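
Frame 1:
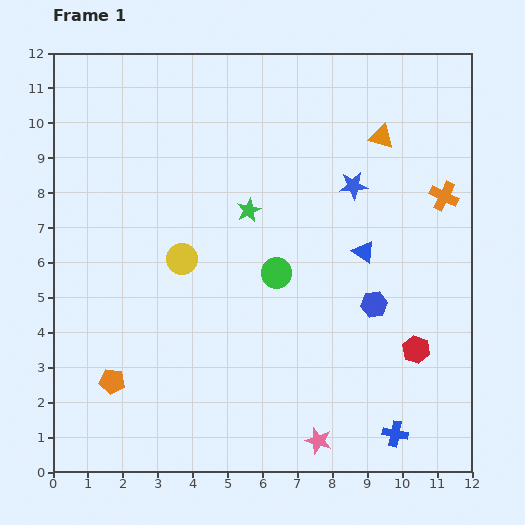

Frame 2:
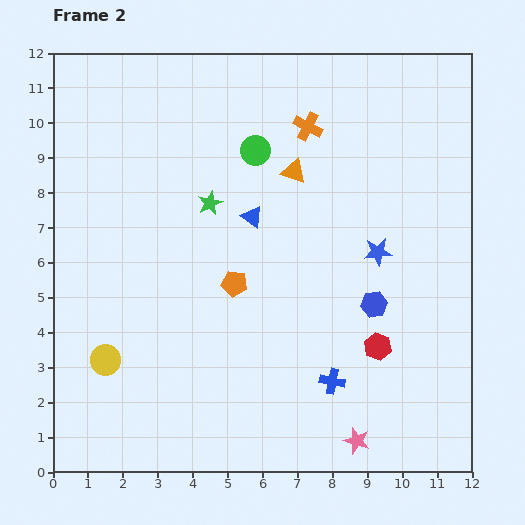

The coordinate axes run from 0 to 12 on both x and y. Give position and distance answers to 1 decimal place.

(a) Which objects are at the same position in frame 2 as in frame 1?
the blue hexagon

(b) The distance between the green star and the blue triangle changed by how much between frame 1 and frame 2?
-2.2

Distance in frame 1: 3.5. Distance in frame 2: 1.3.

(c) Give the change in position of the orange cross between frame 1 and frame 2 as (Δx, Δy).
(-3.9, 2.0)

The orange cross was at (11.2, 7.9) in frame 1 and (7.3, 9.9) in frame 2.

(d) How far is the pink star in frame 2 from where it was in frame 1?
1.1

The pink star moved from (7.6, 0.9) to (8.7, 0.9), a distance of √(1.1² + 0.0²) ≈ 1.1.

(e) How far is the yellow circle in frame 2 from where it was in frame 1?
3.6

The yellow circle moved from (3.7, 6.1) to (1.5, 3.2), a distance of √(2.2² + 2.9²) ≈ 3.6.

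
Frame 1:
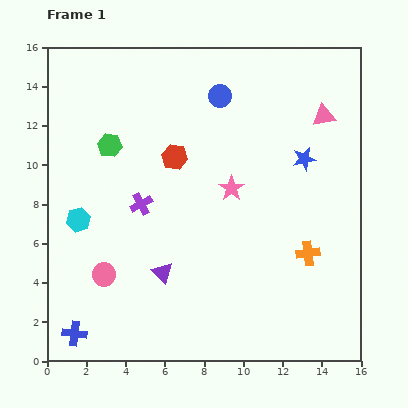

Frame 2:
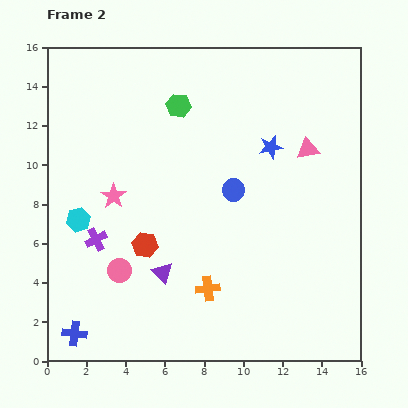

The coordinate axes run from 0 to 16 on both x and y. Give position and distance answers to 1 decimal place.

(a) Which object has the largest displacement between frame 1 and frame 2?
the pink star

(moved 6.0; next 5.4)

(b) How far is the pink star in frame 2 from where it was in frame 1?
6.0

The pink star moved from (9.4, 8.8) to (3.4, 8.4), a distance of √(6.0² + 0.4²) ≈ 6.0.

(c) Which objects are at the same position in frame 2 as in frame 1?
the blue cross, the purple triangle, the cyan hexagon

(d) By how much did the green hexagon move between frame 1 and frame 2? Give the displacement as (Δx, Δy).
(3.5, 2.0)

The green hexagon was at (3.2, 11.0) in frame 1 and (6.7, 13.0) in frame 2.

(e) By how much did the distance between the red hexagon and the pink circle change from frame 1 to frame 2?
-5.2

Distance in frame 1: 7.0. Distance in frame 2: 1.8.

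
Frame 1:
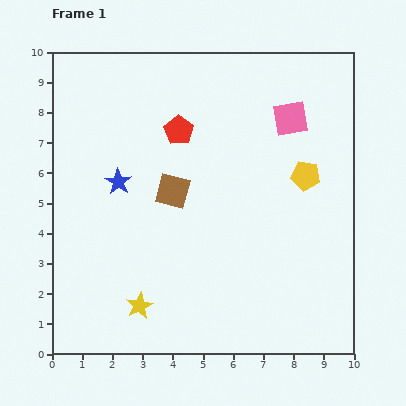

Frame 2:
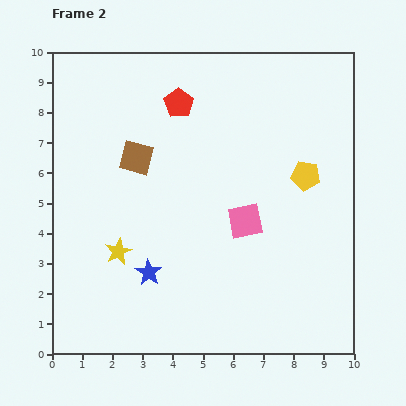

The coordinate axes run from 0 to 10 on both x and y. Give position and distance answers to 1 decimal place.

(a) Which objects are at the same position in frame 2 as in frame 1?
the yellow pentagon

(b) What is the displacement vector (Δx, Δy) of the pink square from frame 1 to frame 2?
(-1.5, -3.4)

The pink square was at (7.9, 7.8) in frame 1 and (6.4, 4.4) in frame 2.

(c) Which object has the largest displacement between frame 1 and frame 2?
the pink square

(moved 3.7; next 3.2)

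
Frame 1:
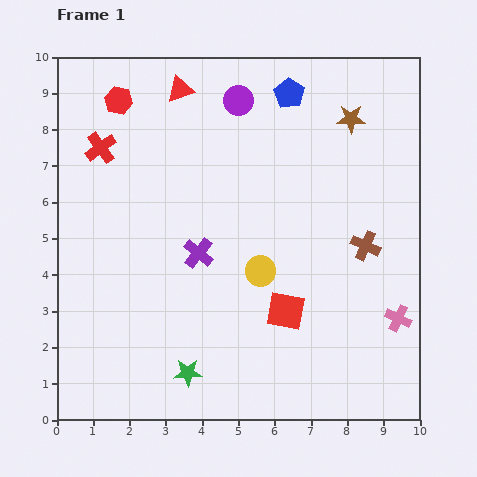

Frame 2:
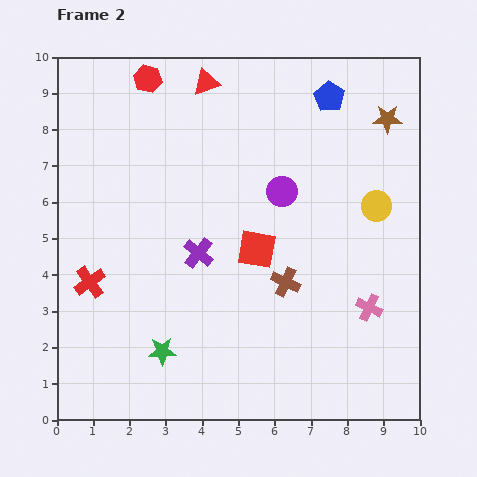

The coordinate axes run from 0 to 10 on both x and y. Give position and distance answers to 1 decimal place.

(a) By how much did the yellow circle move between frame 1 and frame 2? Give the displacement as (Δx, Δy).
(3.2, 1.8)

The yellow circle was at (5.6, 4.1) in frame 1 and (8.8, 5.9) in frame 2.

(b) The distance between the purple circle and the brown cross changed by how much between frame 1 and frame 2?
-2.8

Distance in frame 1: 5.3. Distance in frame 2: 2.5.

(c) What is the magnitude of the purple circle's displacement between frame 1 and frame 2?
2.8

The purple circle moved from (5.0, 8.8) to (6.2, 6.3), a distance of √(1.2² + 2.5²) ≈ 2.8.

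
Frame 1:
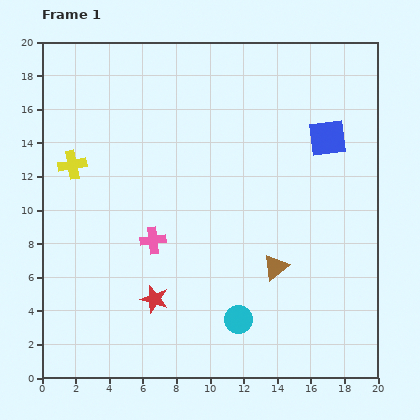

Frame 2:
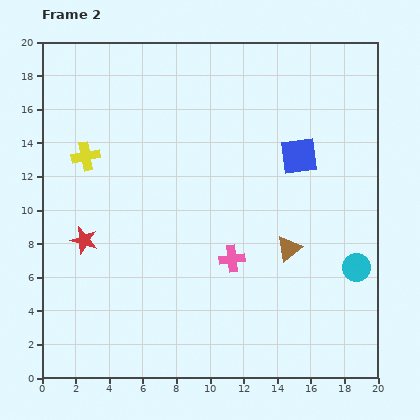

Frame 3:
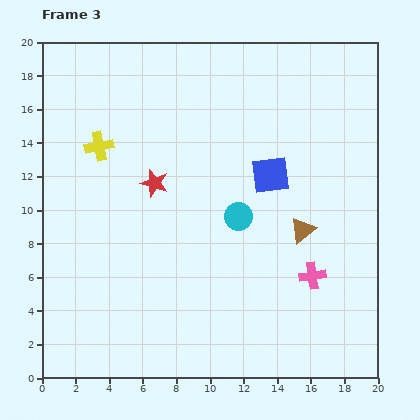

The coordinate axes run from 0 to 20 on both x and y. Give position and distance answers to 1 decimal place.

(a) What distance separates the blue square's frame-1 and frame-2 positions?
2.0

The blue square moved from (17.0, 14.3) to (15.3, 13.2), a distance of √(1.7² + 1.1²) ≈ 2.0.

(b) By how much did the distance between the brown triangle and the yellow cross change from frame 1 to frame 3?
-0.5

Distance in frame 1: 13.6. Distance in frame 3: 13.1.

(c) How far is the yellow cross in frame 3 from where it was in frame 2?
1.0

The yellow cross moved from (2.6, 13.2) to (3.4, 13.8), a distance of √(0.8² + 0.6²) ≈ 1.0.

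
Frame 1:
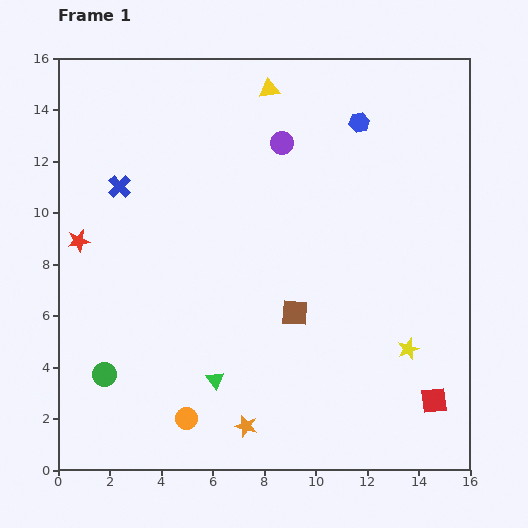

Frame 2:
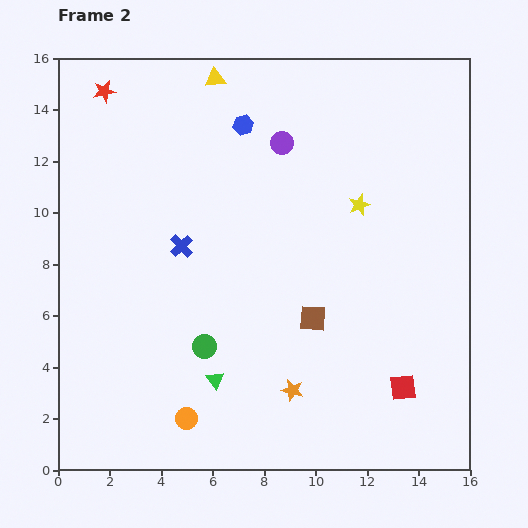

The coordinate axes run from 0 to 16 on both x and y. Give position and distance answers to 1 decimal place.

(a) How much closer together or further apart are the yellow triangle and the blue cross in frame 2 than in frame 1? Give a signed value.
-0.3

Distance in frame 1: 6.9. Distance in frame 2: 6.6.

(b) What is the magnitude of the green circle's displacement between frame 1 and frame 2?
4.1

The green circle moved from (1.8, 3.7) to (5.7, 4.8), a distance of √(3.9² + 1.1²) ≈ 4.1.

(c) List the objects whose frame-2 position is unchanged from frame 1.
the orange circle, the green triangle, the purple circle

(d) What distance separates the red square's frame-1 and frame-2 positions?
1.3

The red square moved from (14.6, 2.7) to (13.4, 3.2), a distance of √(1.2² + 0.5²) ≈ 1.3.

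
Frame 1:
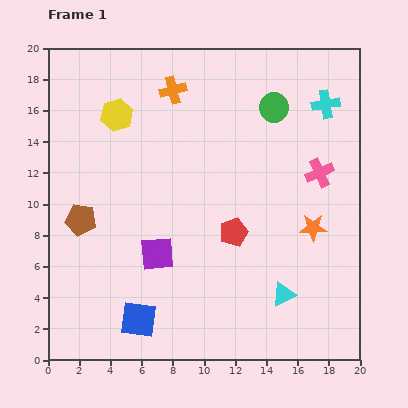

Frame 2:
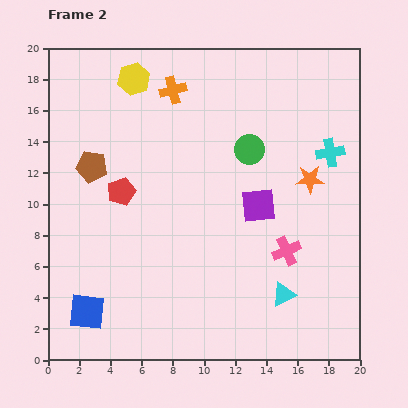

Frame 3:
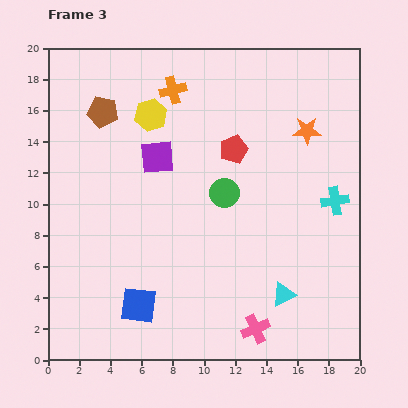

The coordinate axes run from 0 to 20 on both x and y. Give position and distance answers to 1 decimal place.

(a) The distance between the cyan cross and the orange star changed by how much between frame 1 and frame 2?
-5.8

Distance in frame 1: 7.9. Distance in frame 2: 2.1.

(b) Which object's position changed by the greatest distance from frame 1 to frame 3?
the pink cross

(moved 10.8; next 7.0)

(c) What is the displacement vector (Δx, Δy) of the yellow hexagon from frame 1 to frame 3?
(2.2, 0.0)

The yellow hexagon was at (4.4, 15.7) in frame 1 and (6.6, 15.7) in frame 3.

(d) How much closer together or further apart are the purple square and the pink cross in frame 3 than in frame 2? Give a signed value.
+9.3

Distance in frame 2: 3.4. Distance in frame 3: 12.7.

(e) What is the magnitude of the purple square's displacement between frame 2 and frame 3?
7.2

The purple square moved from (13.5, 9.9) to (7.0, 13.0), a distance of √(6.5² + 3.1²) ≈ 7.2.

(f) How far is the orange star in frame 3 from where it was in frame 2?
3.1

The orange star moved from (16.8, 11.6) to (16.6, 14.7), a distance of √(0.2² + 3.1²) ≈ 3.1.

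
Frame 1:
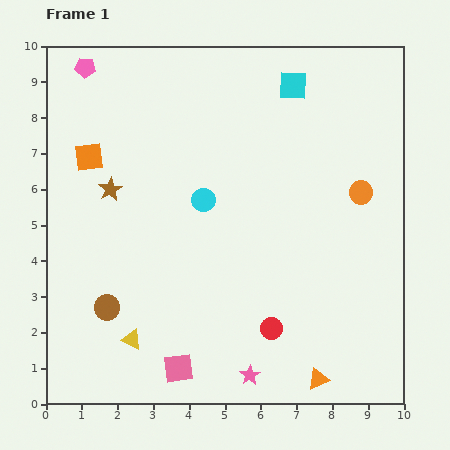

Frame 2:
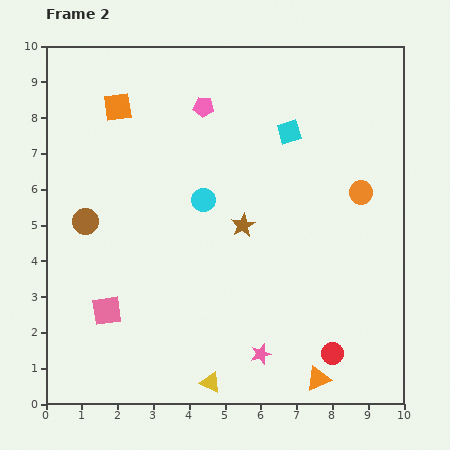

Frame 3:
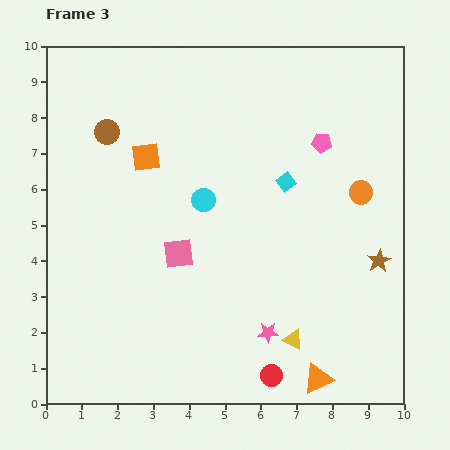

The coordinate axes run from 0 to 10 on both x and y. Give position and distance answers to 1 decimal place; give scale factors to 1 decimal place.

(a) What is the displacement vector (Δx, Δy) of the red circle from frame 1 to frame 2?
(1.7, -0.7)

The red circle was at (6.3, 2.1) in frame 1 and (8.0, 1.4) in frame 2.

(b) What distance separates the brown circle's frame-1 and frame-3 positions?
4.9

The brown circle moved from (1.7, 2.7) to (1.7, 7.6), a distance of √(0.0² + 4.9²) ≈ 4.9.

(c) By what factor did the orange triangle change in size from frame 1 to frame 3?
1.4×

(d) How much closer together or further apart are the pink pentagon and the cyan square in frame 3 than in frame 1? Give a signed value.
-4.3

Distance in frame 1: 5.8. Distance in frame 3: 1.5.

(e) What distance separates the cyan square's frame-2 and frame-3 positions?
1.4

The cyan square moved from (6.8, 7.6) to (6.7, 6.2), a distance of √(0.1² + 1.4²) ≈ 1.4.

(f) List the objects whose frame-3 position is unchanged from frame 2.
the cyan circle, the orange triangle, the orange circle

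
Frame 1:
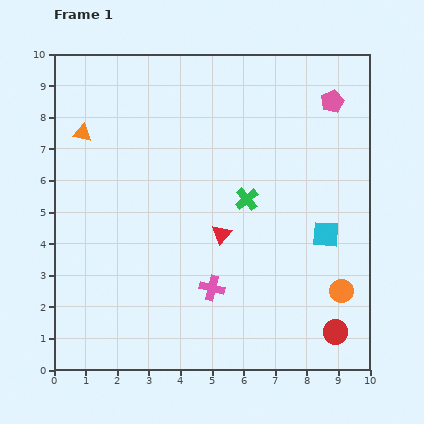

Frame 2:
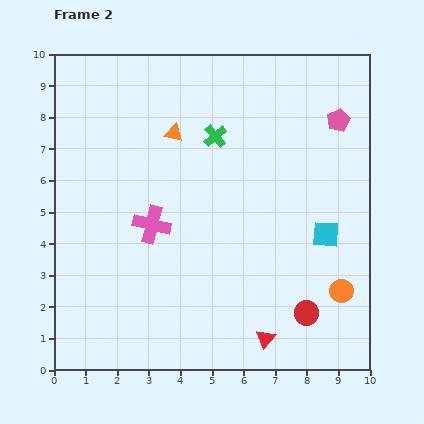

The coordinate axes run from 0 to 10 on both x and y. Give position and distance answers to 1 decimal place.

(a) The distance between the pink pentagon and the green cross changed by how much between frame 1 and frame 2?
-0.2

Distance in frame 1: 4.1. Distance in frame 2: 3.9.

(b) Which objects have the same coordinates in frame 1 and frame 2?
the orange circle, the cyan square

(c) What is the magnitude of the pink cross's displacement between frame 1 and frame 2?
2.8

The pink cross moved from (5.0, 2.6) to (3.1, 4.6), a distance of √(1.9² + 2.0²) ≈ 2.8.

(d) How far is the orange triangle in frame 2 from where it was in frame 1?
2.9

The orange triangle moved from (0.9, 7.5) to (3.8, 7.5), a distance of √(2.9² + 0.0²) ≈ 2.9.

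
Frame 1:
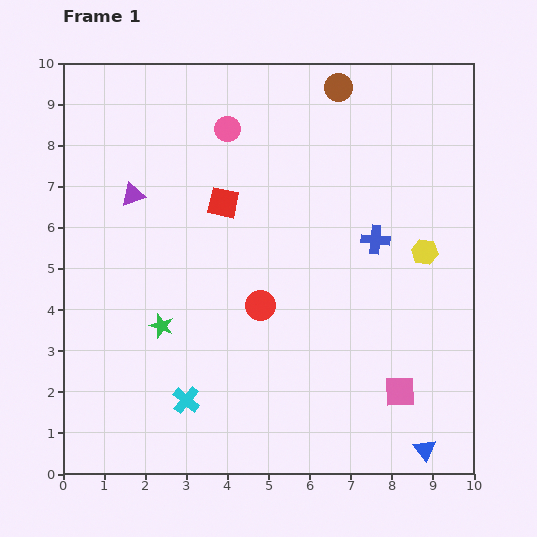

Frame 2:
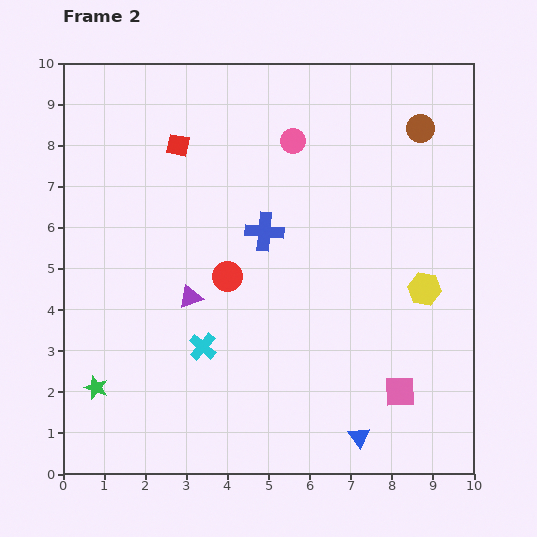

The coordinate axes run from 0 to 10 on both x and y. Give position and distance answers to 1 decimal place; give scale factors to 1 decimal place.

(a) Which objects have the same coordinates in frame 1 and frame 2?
the pink square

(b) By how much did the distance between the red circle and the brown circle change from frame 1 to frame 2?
+0.3

Distance in frame 1: 5.6. Distance in frame 2: 5.9.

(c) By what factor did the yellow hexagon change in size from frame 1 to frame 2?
1.3×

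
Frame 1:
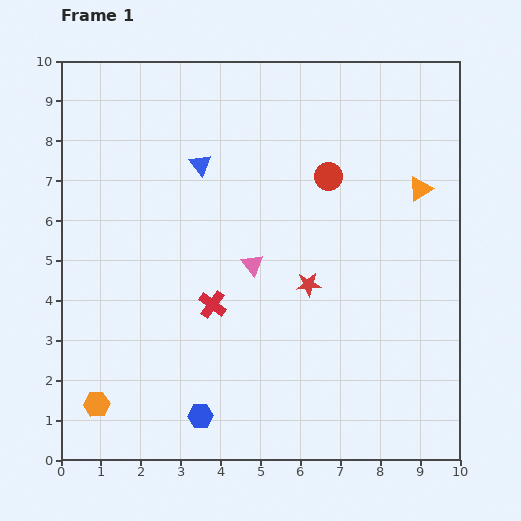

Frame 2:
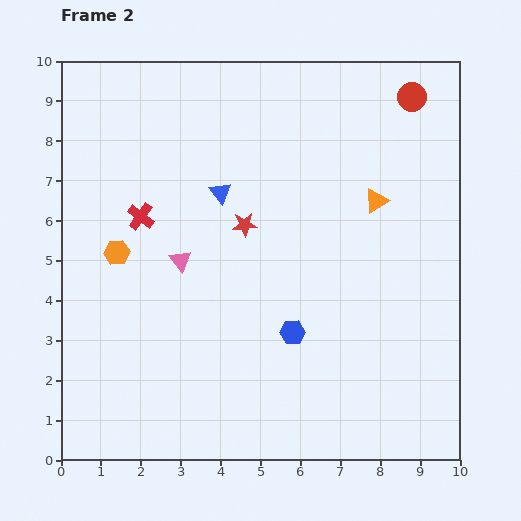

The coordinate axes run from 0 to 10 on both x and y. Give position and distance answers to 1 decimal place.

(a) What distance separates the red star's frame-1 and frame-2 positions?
2.2

The red star moved from (6.2, 4.4) to (4.6, 5.9), a distance of √(1.6² + 1.5²) ≈ 2.2.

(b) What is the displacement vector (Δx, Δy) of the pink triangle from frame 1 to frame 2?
(-1.8, 0.1)

The pink triangle was at (4.8, 4.9) in frame 1 and (3.0, 5.0) in frame 2.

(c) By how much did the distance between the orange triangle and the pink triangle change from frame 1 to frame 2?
+0.5

Distance in frame 1: 4.6. Distance in frame 2: 5.1.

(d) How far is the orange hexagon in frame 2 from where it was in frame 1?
3.8

The orange hexagon moved from (0.9, 1.4) to (1.4, 5.2), a distance of √(0.5² + 3.8²) ≈ 3.8.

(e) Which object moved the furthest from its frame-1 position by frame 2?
the orange hexagon

(moved 3.8; next 3.1)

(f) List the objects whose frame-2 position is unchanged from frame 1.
none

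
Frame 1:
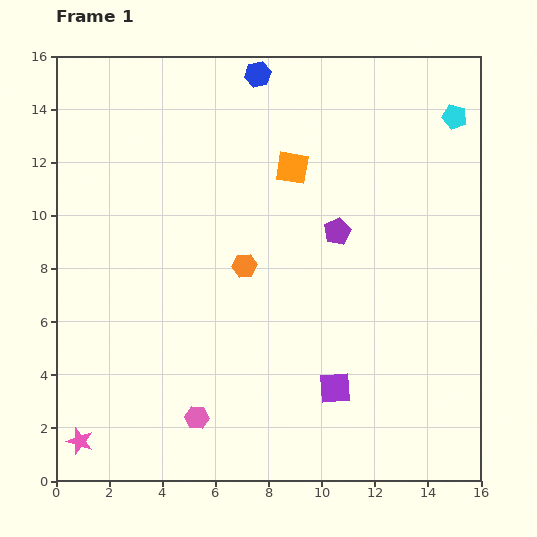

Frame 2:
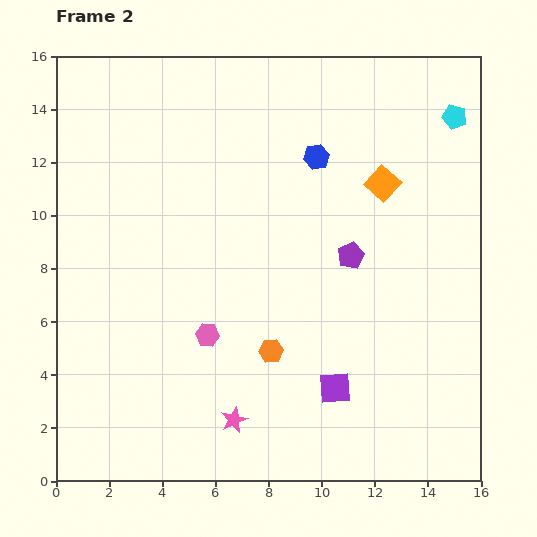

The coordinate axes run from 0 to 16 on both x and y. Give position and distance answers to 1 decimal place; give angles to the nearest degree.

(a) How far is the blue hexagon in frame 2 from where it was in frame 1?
3.8

The blue hexagon moved from (7.6, 15.3) to (9.8, 12.2), a distance of √(2.2² + 3.1²) ≈ 3.8.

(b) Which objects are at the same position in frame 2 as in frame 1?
the cyan pentagon, the purple square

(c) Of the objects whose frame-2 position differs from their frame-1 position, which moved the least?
the purple pentagon

(moved 1.0)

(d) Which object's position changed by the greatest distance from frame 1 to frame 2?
the pink star

(moved 5.9; next 3.8)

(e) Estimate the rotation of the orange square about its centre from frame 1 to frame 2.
32° clockwise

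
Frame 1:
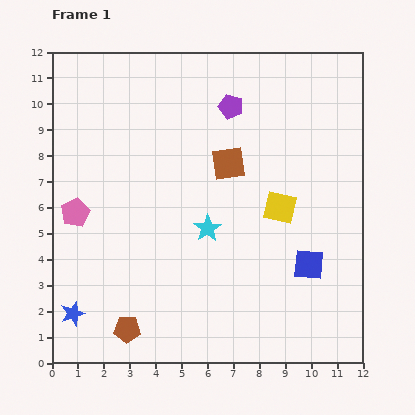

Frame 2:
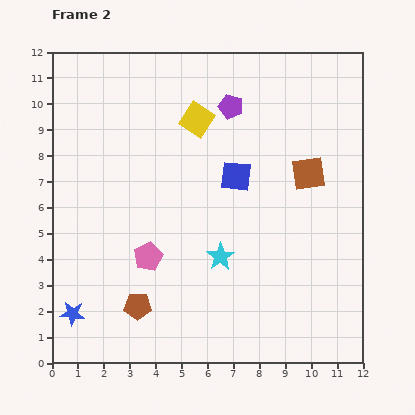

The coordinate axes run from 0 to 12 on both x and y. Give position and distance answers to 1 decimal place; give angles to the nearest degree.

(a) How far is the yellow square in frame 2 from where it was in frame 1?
4.7

The yellow square moved from (8.8, 6.0) to (5.6, 9.4), a distance of √(3.2² + 3.4²) ≈ 4.7.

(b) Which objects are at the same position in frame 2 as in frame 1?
the purple pentagon, the blue star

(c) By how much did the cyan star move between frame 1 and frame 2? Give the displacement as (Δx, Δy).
(0.5, -1.1)

The cyan star was at (6.0, 5.2) in frame 1 and (6.5, 4.1) in frame 2.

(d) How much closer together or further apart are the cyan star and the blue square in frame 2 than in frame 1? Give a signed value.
-0.9

Distance in frame 1: 4.1. Distance in frame 2: 3.2.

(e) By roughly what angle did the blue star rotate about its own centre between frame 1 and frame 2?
22° clockwise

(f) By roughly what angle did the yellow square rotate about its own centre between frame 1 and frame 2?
21° clockwise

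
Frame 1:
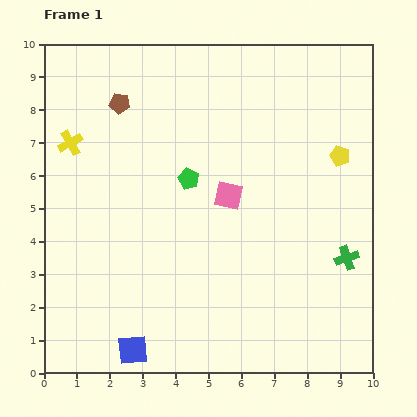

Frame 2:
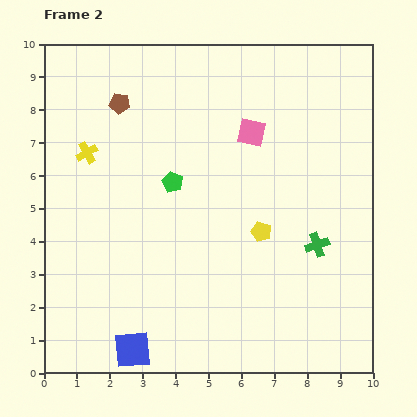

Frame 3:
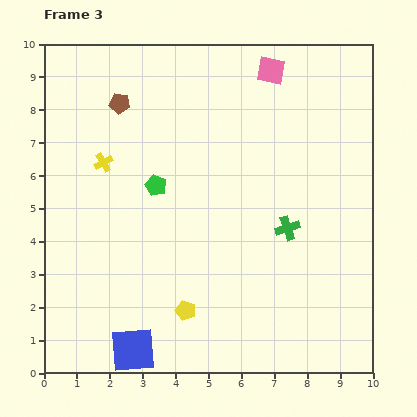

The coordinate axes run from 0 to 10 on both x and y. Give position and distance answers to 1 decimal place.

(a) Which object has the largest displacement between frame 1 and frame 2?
the yellow pentagon

(moved 3.3; next 2.0)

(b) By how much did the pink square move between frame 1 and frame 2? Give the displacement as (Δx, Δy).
(0.7, 1.9)

The pink square was at (5.6, 5.4) in frame 1 and (6.3, 7.3) in frame 2.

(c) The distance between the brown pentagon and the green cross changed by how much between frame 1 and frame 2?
-0.9

Distance in frame 1: 8.3. Distance in frame 2: 7.4.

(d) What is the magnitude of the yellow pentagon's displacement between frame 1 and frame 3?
6.6

The yellow pentagon moved from (9.0, 6.6) to (4.3, 1.9), a distance of √(4.7² + 4.7²) ≈ 6.6.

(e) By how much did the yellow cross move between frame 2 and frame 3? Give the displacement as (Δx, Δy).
(0.5, -0.3)

The yellow cross was at (1.3, 6.7) in frame 2 and (1.8, 6.4) in frame 3.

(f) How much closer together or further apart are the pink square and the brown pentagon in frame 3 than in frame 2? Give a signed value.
+0.6

Distance in frame 2: 4.1. Distance in frame 3: 4.7.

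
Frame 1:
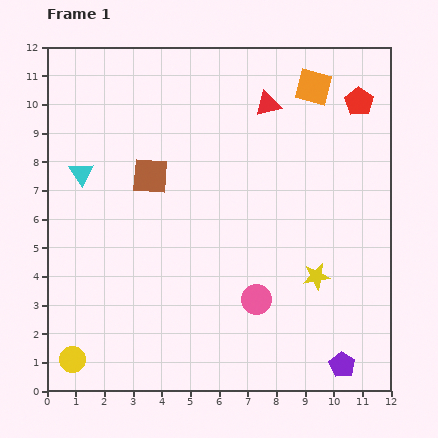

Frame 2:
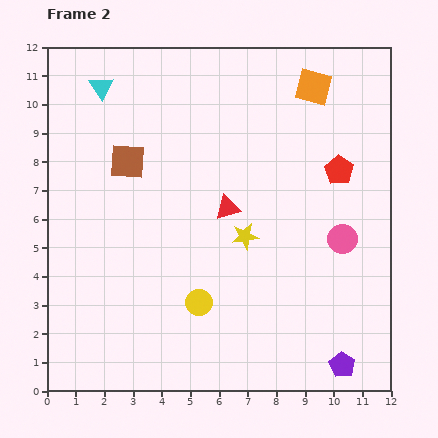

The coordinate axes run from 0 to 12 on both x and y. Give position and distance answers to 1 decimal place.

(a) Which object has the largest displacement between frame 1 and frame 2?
the yellow circle

(moved 4.8; next 3.9)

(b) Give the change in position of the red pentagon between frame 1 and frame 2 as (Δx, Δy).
(-0.7, -2.4)

The red pentagon was at (10.9, 10.1) in frame 1 and (10.2, 7.7) in frame 2.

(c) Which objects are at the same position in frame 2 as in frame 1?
the purple pentagon, the orange square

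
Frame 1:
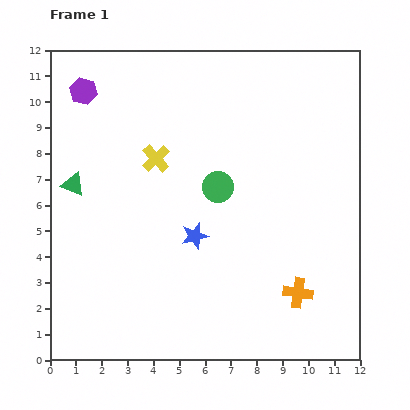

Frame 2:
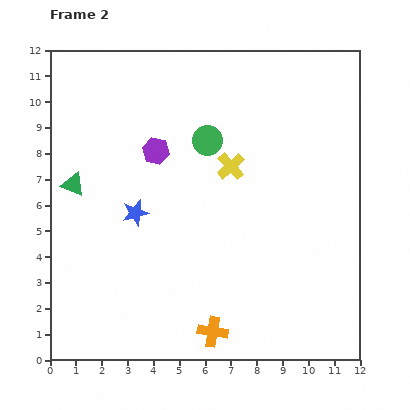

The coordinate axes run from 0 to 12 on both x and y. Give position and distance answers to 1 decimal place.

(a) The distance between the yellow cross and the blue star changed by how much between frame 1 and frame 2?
+0.7

Distance in frame 1: 3.4. Distance in frame 2: 4.1.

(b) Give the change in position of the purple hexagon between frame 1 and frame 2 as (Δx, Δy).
(2.8, -2.3)

The purple hexagon was at (1.3, 10.4) in frame 1 and (4.1, 8.1) in frame 2.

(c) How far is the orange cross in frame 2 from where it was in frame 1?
3.6

The orange cross moved from (9.6, 2.6) to (6.3, 1.1), a distance of √(3.3² + 1.5²) ≈ 3.6.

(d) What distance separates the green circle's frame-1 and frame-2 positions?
1.8

The green circle moved from (6.5, 6.7) to (6.1, 8.5), a distance of √(0.4² + 1.8²) ≈ 1.8.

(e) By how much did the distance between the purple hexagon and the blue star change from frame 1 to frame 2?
-4.6

Distance in frame 1: 7.1. Distance in frame 2: 2.5.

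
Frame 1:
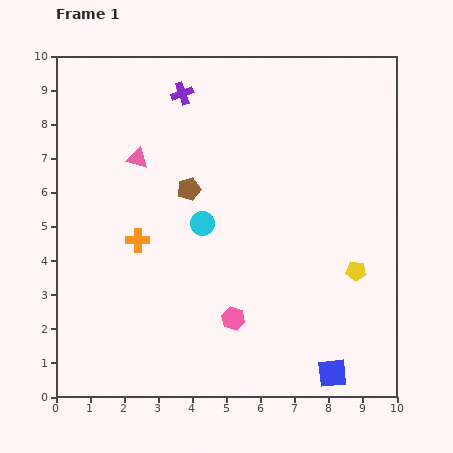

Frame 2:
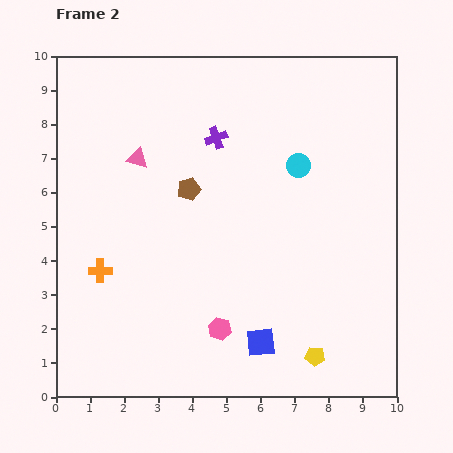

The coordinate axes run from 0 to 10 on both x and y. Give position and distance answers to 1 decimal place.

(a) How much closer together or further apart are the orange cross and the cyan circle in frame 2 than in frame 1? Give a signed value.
+4.6

Distance in frame 1: 2.0. Distance in frame 2: 6.6.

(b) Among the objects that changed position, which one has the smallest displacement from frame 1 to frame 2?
the pink hexagon

(moved 0.5)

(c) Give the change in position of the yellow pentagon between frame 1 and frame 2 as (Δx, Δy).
(-1.2, -2.5)

The yellow pentagon was at (8.8, 3.7) in frame 1 and (7.6, 1.2) in frame 2.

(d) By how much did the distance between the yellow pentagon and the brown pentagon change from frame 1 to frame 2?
+0.6

Distance in frame 1: 5.5. Distance in frame 2: 6.1.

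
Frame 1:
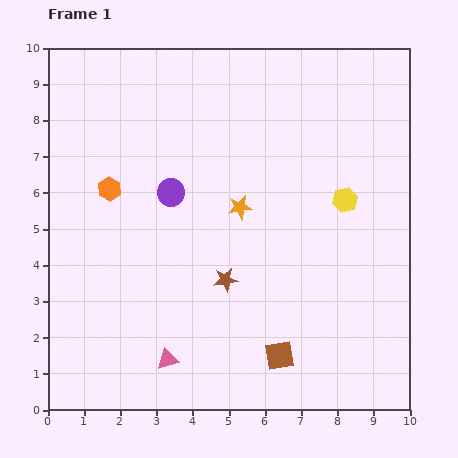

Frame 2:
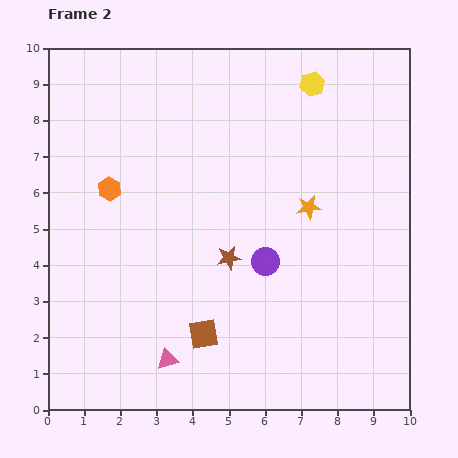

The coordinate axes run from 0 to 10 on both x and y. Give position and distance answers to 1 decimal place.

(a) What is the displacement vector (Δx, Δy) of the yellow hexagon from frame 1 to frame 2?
(-0.9, 3.2)

The yellow hexagon was at (8.2, 5.8) in frame 1 and (7.3, 9.0) in frame 2.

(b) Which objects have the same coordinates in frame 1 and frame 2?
the orange hexagon, the pink triangle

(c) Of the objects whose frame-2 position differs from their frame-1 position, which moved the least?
the brown star

(moved 0.6)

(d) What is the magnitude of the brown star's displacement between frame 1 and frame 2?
0.6

The brown star moved from (4.9, 3.6) to (5.0, 4.2), a distance of √(0.1² + 0.6²) ≈ 0.6.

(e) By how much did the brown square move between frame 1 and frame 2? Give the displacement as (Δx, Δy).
(-2.1, 0.6)

The brown square was at (6.4, 1.5) in frame 1 and (4.3, 2.1) in frame 2.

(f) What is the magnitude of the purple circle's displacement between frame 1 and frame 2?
3.2

The purple circle moved from (3.4, 6.0) to (6.0, 4.1), a distance of √(2.6² + 1.9²) ≈ 3.2.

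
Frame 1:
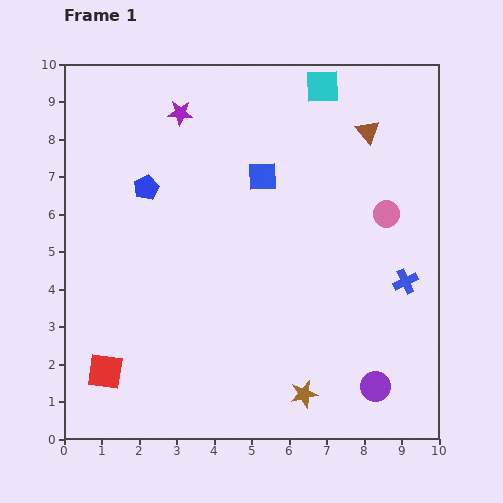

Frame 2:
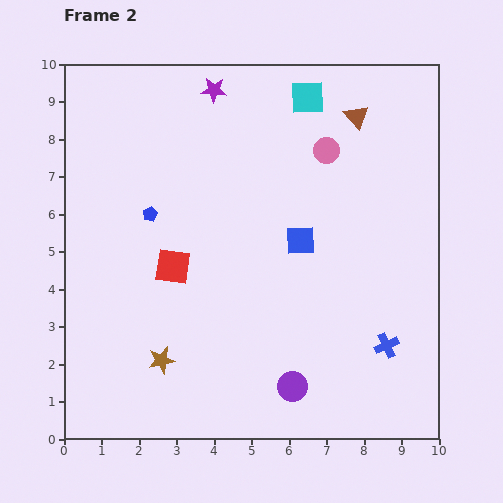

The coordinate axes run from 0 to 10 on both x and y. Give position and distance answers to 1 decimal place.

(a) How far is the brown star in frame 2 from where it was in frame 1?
3.9

The brown star moved from (6.4, 1.2) to (2.6, 2.1), a distance of √(3.8² + 0.9²) ≈ 3.9.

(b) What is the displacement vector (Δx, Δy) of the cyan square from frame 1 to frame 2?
(-0.4, -0.3)

The cyan square was at (6.9, 9.4) in frame 1 and (6.5, 9.1) in frame 2.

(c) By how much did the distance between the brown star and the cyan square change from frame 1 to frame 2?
-0.2

Distance in frame 1: 8.2. Distance in frame 2: 8.0.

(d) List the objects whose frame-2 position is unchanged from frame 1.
none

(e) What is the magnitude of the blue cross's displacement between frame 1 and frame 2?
1.8

The blue cross moved from (9.1, 4.2) to (8.6, 2.5), a distance of √(0.5² + 1.7²) ≈ 1.8.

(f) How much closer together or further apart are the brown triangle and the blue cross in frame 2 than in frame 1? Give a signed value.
+2.1

Distance in frame 1: 4.1. Distance in frame 2: 6.2.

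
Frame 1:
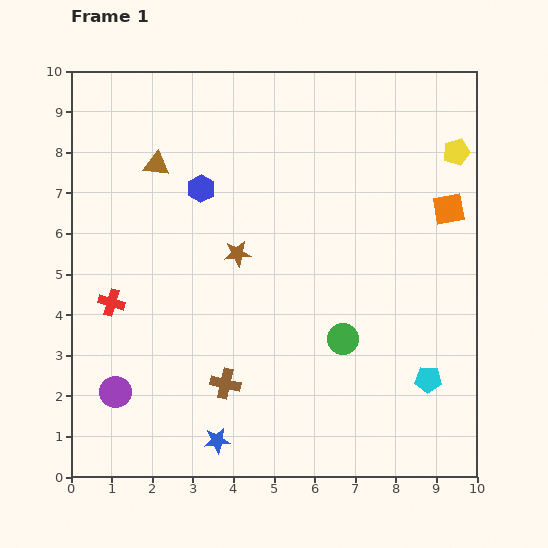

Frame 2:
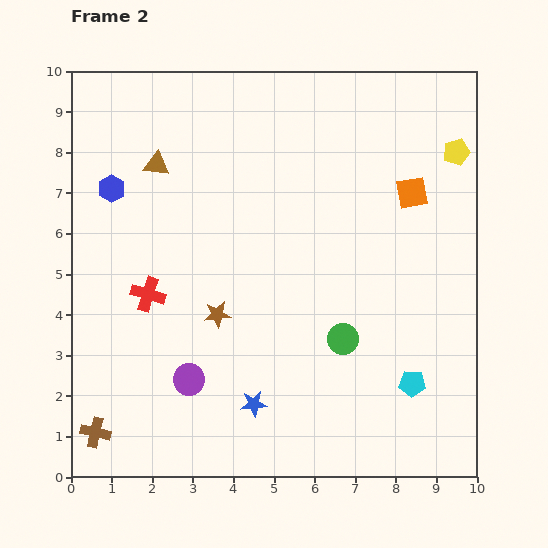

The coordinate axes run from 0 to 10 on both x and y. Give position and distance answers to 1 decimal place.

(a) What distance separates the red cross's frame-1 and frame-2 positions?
0.9

The red cross moved from (1.0, 4.3) to (1.9, 4.5), a distance of √(0.9² + 0.2²) ≈ 0.9.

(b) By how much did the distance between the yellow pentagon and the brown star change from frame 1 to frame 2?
+1.1

Distance in frame 1: 6.0. Distance in frame 2: 7.1.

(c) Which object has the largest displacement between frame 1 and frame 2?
the brown cross

(moved 3.4; next 2.2)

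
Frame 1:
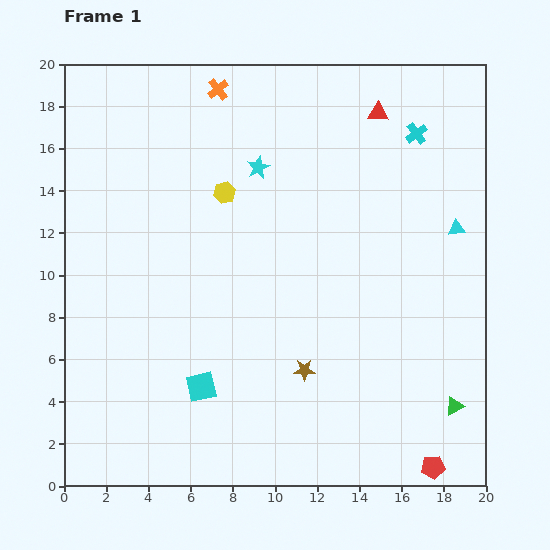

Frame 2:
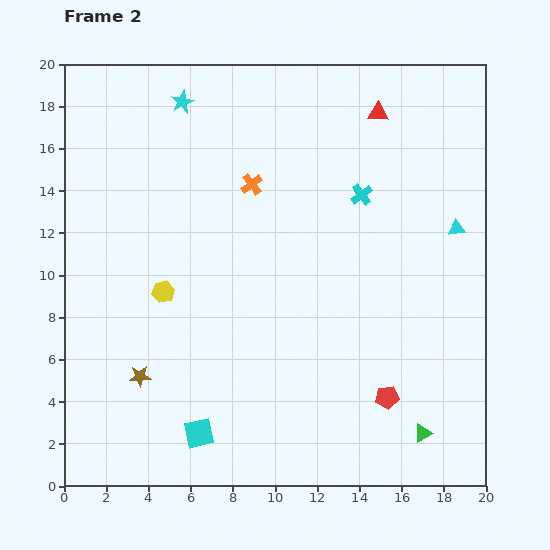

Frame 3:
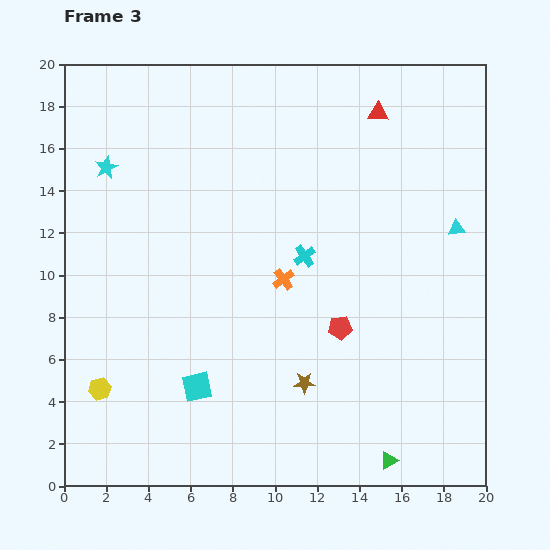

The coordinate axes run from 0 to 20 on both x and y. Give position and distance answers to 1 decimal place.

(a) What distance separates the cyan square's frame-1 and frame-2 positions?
2.2

The cyan square moved from (6.5, 4.7) to (6.4, 2.5), a distance of √(0.1² + 2.2²) ≈ 2.2.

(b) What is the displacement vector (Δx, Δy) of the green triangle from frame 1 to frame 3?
(-3.1, -2.6)

The green triangle was at (18.5, 3.8) in frame 1 and (15.4, 1.2) in frame 3.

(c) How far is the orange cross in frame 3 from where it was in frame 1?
9.5

The orange cross moved from (7.3, 18.8) to (10.4, 9.8), a distance of √(3.1² + 9.0²) ≈ 9.5.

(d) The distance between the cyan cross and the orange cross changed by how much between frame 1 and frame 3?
-8.1

Distance in frame 1: 9.6. Distance in frame 3: 1.5.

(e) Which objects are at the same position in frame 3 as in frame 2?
the red triangle, the cyan triangle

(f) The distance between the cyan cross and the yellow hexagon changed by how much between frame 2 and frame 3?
+1.1

Distance in frame 2: 10.5. Distance in frame 3: 11.6.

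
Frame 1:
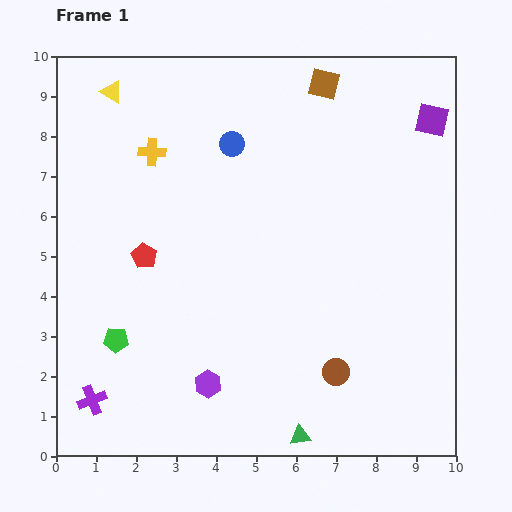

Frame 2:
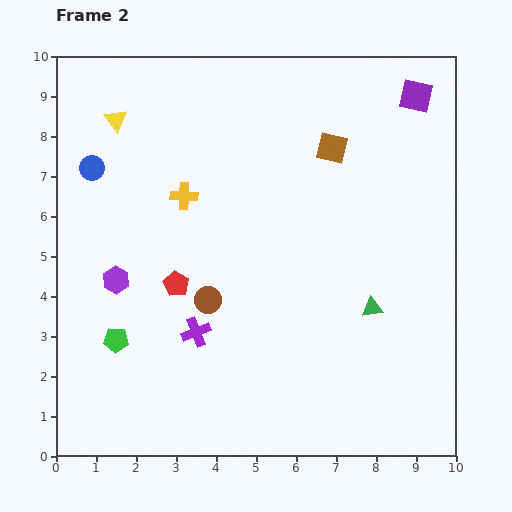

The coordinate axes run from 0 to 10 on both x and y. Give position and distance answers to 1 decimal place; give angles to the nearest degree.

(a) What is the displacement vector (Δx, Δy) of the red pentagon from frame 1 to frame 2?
(0.8, -0.7)

The red pentagon was at (2.2, 5.0) in frame 1 and (3.0, 4.3) in frame 2.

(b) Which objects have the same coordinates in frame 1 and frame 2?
the green pentagon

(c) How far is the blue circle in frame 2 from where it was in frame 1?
3.6

The blue circle moved from (4.4, 7.8) to (0.9, 7.2), a distance of √(3.5² + 0.6²) ≈ 3.6.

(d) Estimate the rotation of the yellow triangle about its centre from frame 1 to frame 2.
22° clockwise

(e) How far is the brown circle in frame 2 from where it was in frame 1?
3.7

The brown circle moved from (7.0, 2.1) to (3.8, 3.9), a distance of √(3.2² + 1.8²) ≈ 3.7.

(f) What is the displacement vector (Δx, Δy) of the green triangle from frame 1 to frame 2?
(1.8, 3.2)

The green triangle was at (6.1, 0.5) in frame 1 and (7.9, 3.7) in frame 2.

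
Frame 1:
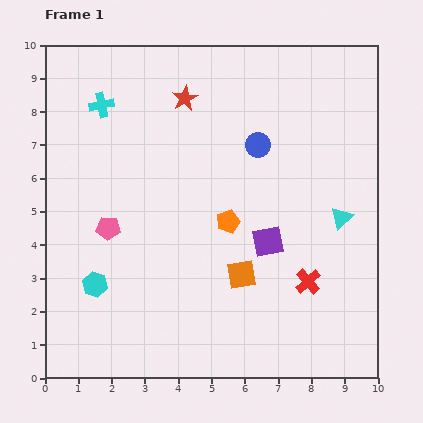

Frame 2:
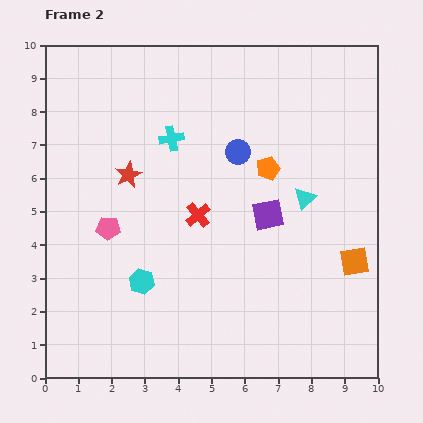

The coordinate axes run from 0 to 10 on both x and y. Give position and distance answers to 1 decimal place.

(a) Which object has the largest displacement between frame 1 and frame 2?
the red cross

(moved 3.9; next 3.4)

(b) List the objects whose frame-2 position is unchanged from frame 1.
the pink pentagon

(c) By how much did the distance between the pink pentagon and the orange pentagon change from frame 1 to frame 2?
+1.5

Distance in frame 1: 3.6. Distance in frame 2: 5.1.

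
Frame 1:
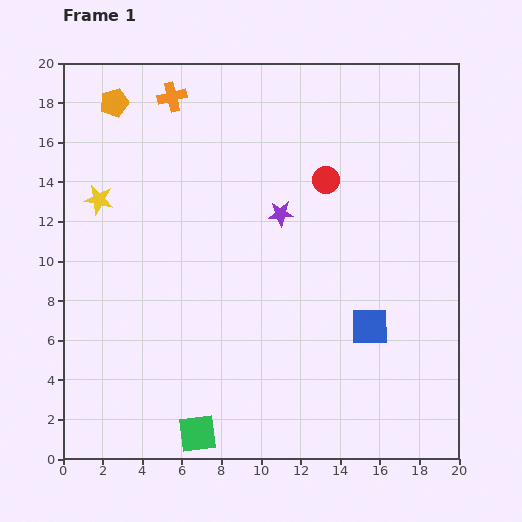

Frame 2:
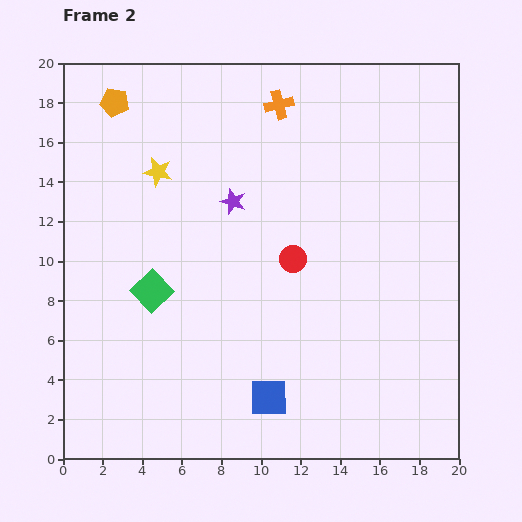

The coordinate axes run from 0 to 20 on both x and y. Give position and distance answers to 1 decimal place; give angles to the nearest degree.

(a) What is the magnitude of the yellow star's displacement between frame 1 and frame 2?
3.3

The yellow star moved from (1.8, 13.1) to (4.8, 14.5), a distance of √(3.0² + 1.4²) ≈ 3.3.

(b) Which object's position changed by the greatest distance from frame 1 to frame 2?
the green square

(moved 7.6; next 6.2)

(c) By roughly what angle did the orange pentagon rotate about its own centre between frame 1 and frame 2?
26° clockwise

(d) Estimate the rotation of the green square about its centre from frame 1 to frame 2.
36° counter-clockwise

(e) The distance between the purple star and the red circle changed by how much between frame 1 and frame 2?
+1.3

Distance in frame 1: 2.9. Distance in frame 2: 4.2.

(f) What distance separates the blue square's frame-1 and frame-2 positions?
6.2

The blue square moved from (15.5, 6.7) to (10.4, 3.1), a distance of √(5.1² + 3.6²) ≈ 6.2.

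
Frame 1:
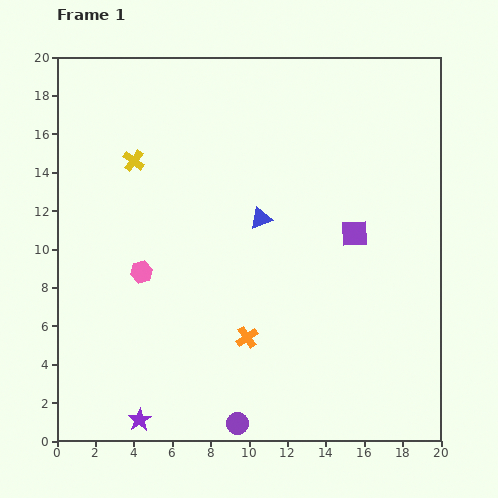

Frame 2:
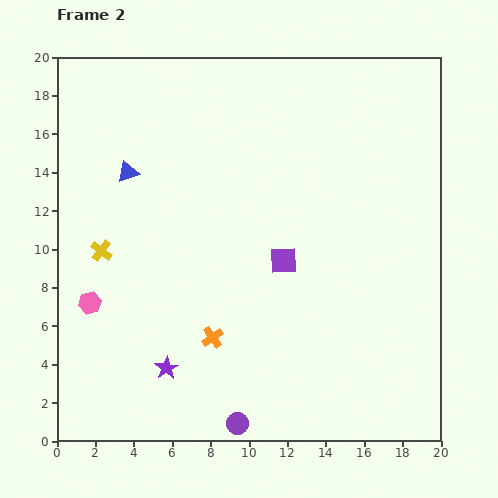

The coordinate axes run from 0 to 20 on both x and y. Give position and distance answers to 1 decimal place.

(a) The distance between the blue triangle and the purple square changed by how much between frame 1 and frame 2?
+4.3

Distance in frame 1: 5.0. Distance in frame 2: 9.3.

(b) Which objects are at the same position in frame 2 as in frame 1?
the purple circle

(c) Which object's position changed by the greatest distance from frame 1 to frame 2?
the blue triangle

(moved 7.3; next 5.0)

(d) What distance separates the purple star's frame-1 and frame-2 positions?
3.0

The purple star moved from (4.3, 1.1) to (5.7, 3.8), a distance of √(1.4² + 2.7²) ≈ 3.0.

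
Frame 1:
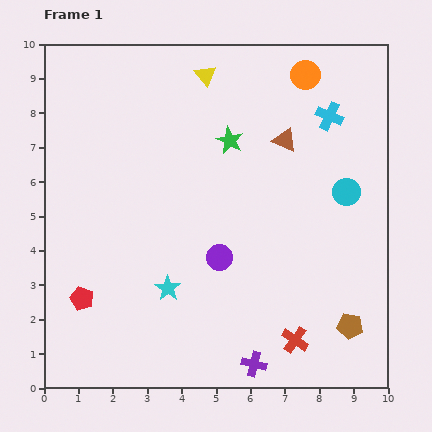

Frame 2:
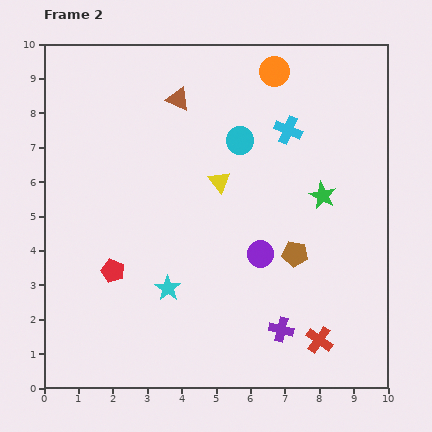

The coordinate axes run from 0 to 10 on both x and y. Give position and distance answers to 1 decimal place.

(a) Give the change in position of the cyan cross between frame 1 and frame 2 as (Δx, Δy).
(-1.2, -0.4)

The cyan cross was at (8.3, 7.9) in frame 1 and (7.1, 7.5) in frame 2.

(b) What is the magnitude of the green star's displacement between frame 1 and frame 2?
3.1

The green star moved from (5.4, 7.2) to (8.1, 5.6), a distance of √(2.7² + 1.6²) ≈ 3.1.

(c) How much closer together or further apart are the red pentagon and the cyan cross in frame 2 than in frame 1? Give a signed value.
-2.4

Distance in frame 1: 8.9. Distance in frame 2: 6.5.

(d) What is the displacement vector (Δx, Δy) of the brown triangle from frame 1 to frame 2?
(-3.1, 1.2)

The brown triangle was at (7.0, 7.2) in frame 1 and (3.9, 8.4) in frame 2.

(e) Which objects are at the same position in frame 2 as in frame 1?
the cyan star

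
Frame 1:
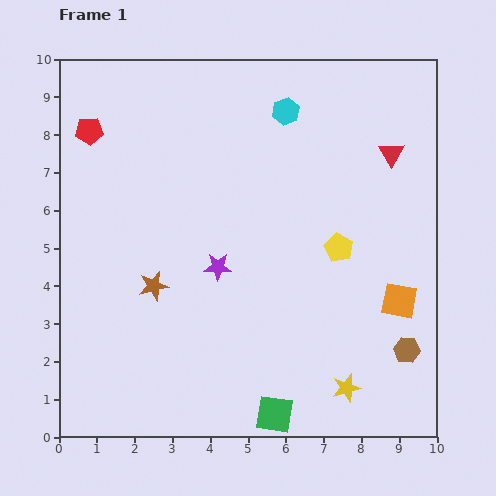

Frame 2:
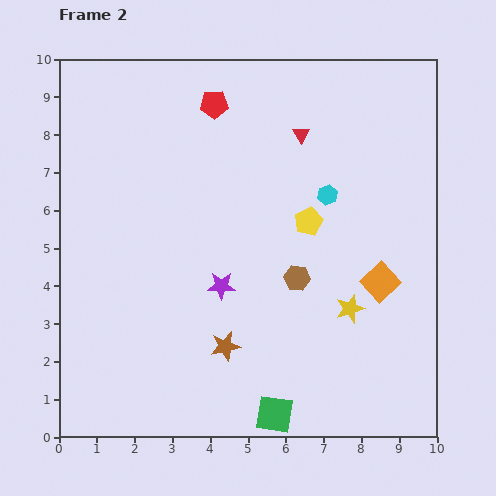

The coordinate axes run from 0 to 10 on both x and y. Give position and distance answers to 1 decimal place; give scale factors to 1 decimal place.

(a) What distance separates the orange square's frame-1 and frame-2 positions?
0.7

The orange square moved from (9.0, 3.6) to (8.5, 4.1), a distance of √(0.5² + 0.5²) ≈ 0.7.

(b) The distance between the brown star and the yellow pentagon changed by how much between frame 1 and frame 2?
-1.0

Distance in frame 1: 5.0. Distance in frame 2: 4.0.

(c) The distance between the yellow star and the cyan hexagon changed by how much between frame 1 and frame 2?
-4.4

Distance in frame 1: 7.5. Distance in frame 2: 3.1.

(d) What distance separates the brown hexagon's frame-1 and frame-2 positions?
3.5

The brown hexagon moved from (9.2, 2.3) to (6.3, 4.2), a distance of √(2.9² + 1.9²) ≈ 3.5.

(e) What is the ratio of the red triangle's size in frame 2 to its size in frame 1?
0.7×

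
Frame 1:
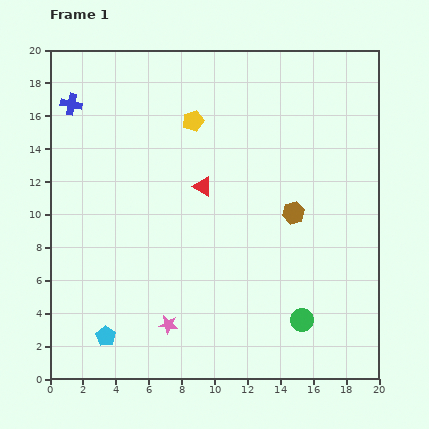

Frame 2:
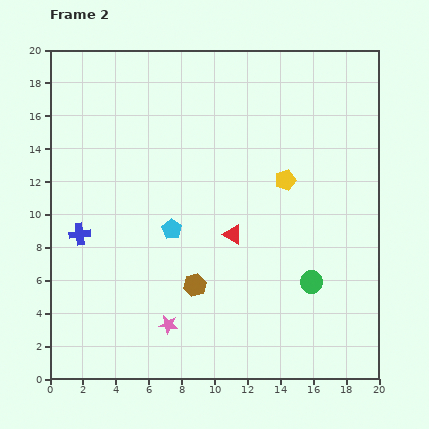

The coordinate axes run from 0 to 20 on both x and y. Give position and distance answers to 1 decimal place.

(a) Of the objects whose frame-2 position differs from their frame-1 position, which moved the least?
the green circle

(moved 2.4)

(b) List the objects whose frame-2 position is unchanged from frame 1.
the pink star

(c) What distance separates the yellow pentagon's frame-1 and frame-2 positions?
6.7

The yellow pentagon moved from (8.7, 15.7) to (14.3, 12.1), a distance of √(5.6² + 3.6²) ≈ 6.7.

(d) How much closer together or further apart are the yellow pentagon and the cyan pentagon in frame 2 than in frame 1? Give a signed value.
-6.6

Distance in frame 1: 14.1. Distance in frame 2: 7.5.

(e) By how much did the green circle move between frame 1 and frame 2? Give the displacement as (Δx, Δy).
(0.6, 2.3)

The green circle was at (15.3, 3.6) in frame 1 and (15.9, 5.9) in frame 2.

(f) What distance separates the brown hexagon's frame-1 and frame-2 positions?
7.4

The brown hexagon moved from (14.8, 10.1) to (8.8, 5.7), a distance of √(6.0² + 4.4²) ≈ 7.4.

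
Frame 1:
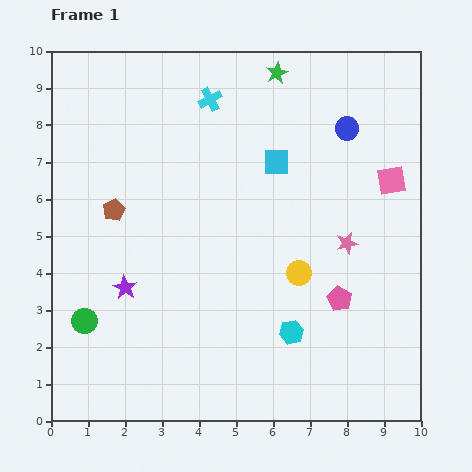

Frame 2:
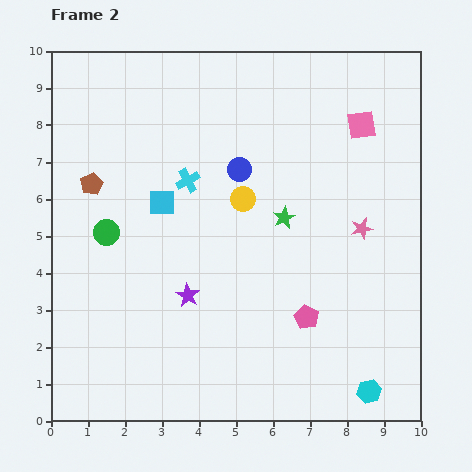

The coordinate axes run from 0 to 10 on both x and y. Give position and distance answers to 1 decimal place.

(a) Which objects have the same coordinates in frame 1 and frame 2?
none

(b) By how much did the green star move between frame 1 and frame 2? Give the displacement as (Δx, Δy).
(0.2, -3.9)

The green star was at (6.1, 9.4) in frame 1 and (6.3, 5.5) in frame 2.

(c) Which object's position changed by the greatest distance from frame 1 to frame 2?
the green star

(moved 3.9; next 3.3)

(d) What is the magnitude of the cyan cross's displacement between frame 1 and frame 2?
2.3

The cyan cross moved from (4.3, 8.7) to (3.7, 6.5), a distance of √(0.6² + 2.2²) ≈ 2.3.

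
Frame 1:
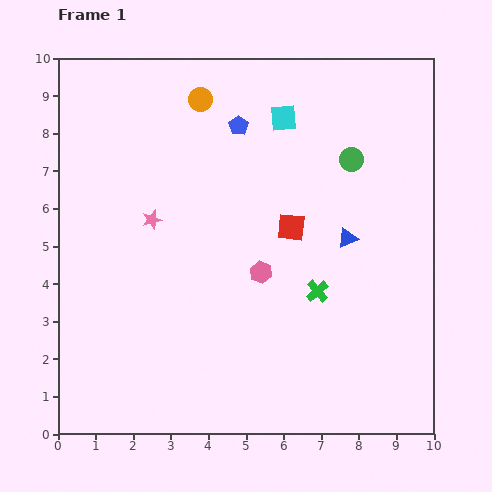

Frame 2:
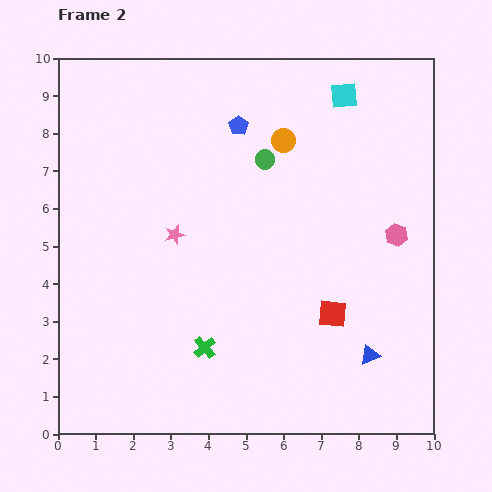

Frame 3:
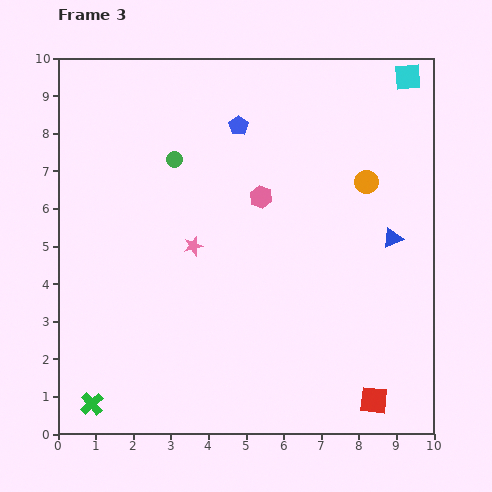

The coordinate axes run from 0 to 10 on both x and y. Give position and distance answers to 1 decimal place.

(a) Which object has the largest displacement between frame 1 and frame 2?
the pink hexagon

(moved 3.7; next 3.4)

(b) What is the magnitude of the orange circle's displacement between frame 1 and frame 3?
4.9

The orange circle moved from (3.8, 8.9) to (8.2, 6.7), a distance of √(4.4² + 2.2²) ≈ 4.9.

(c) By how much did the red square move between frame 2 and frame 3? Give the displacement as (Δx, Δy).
(1.1, -2.3)

The red square was at (7.3, 3.2) in frame 2 and (8.4, 0.9) in frame 3.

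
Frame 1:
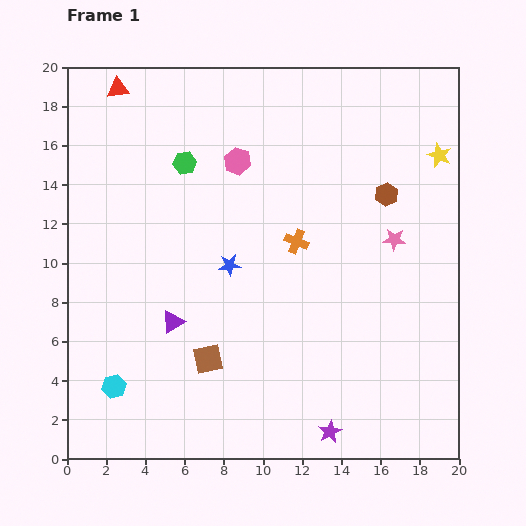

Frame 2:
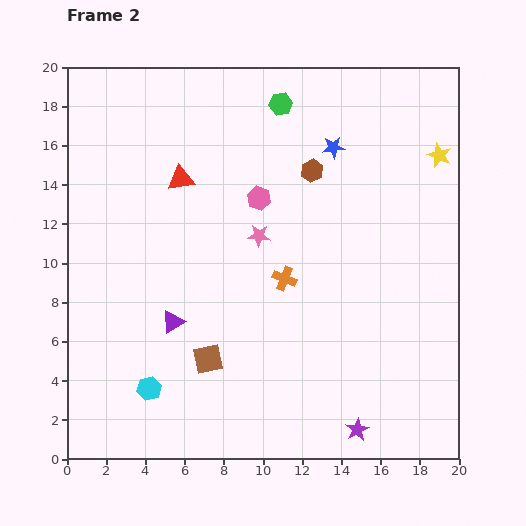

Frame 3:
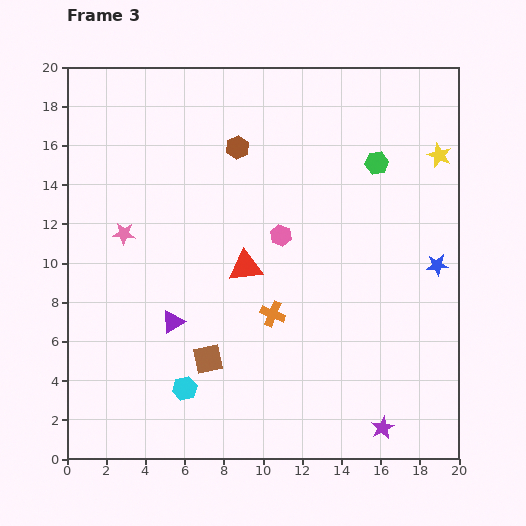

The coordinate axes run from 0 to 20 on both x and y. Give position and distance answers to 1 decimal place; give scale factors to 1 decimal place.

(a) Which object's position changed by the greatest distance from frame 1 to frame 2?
the blue star

(moved 8.0; next 6.9)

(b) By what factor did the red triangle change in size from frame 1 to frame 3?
1.5×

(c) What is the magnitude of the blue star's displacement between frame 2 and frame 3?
8.0

The blue star moved from (13.6, 15.9) to (18.9, 9.9), a distance of √(5.3² + 6.0²) ≈ 8.0.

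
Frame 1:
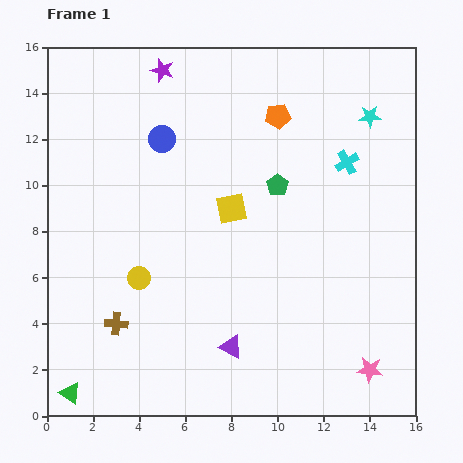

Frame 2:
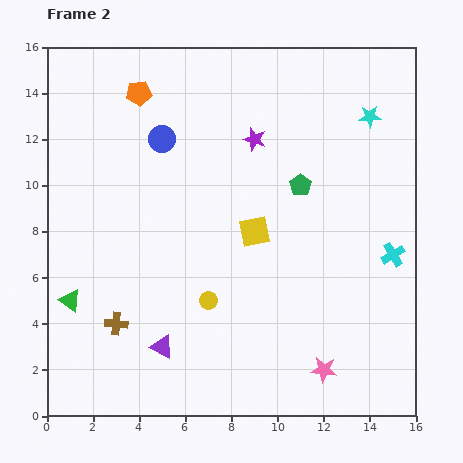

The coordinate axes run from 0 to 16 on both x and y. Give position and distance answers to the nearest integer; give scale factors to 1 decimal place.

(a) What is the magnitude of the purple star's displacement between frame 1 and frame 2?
5

The purple star moved from (5, 15) to (9, 12), a distance of √(4² + 3²) ≈ 5.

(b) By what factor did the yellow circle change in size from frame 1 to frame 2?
0.8×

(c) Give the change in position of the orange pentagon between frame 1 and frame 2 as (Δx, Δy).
(-6, 1)

The orange pentagon was at (10, 13) in frame 1 and (4, 14) in frame 2.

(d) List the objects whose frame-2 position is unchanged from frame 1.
the blue circle, the cyan star, the brown cross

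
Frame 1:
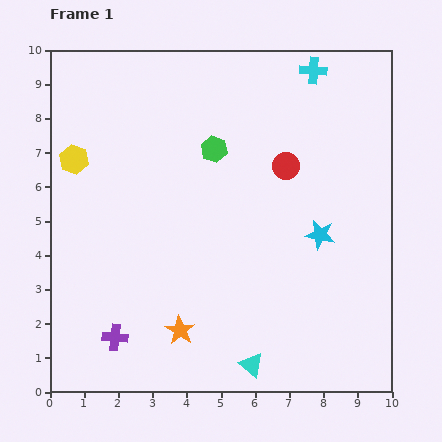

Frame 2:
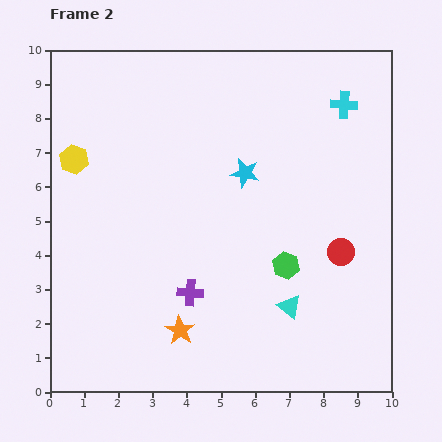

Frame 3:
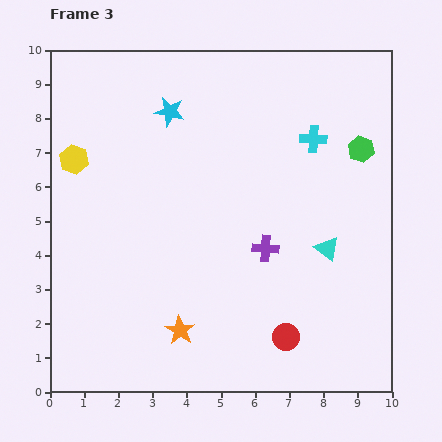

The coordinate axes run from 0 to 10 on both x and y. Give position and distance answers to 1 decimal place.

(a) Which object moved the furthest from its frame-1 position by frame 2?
the green hexagon

(moved 4.0; next 3.0)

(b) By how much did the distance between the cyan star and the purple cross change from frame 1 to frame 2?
-2.9

Distance in frame 1: 6.7. Distance in frame 2: 3.8.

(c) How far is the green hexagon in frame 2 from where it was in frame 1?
4.0

The green hexagon moved from (4.8, 7.1) to (6.9, 3.7), a distance of √(2.1² + 3.4²) ≈ 4.0.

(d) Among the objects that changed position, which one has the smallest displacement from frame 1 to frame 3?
the cyan cross

(moved 2.0)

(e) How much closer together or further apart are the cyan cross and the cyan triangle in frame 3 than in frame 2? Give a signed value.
-2.9

Distance in frame 2: 6.1. Distance in frame 3: 3.2.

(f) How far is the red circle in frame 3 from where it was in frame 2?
3.0

The red circle moved from (8.5, 4.1) to (6.9, 1.6), a distance of √(1.6² + 2.5²) ≈ 3.0.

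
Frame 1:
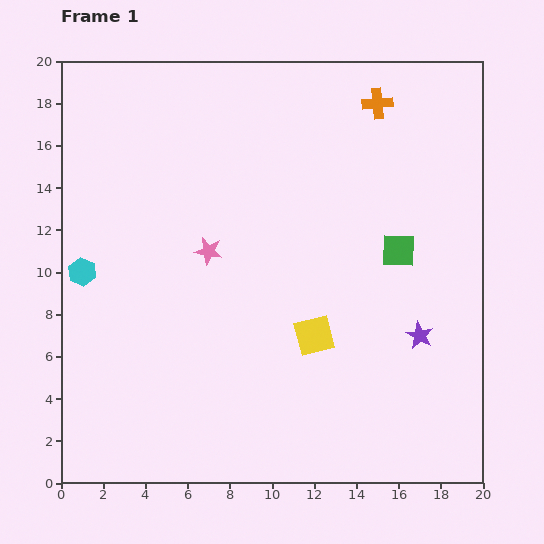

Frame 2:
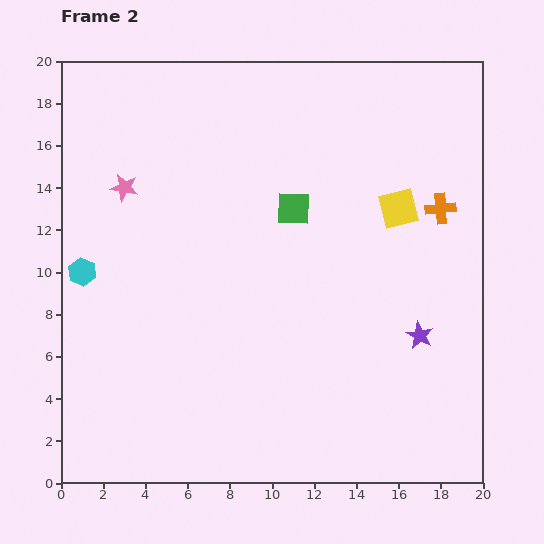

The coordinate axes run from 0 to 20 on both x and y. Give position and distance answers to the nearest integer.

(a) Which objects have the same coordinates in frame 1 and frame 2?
the purple star, the cyan hexagon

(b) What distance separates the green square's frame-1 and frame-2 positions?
5

The green square moved from (16, 11) to (11, 13), a distance of √(5² + 2²) ≈ 5.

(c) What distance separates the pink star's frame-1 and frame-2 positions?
5

The pink star moved from (7, 11) to (3, 14), a distance of √(4² + 3²) ≈ 5.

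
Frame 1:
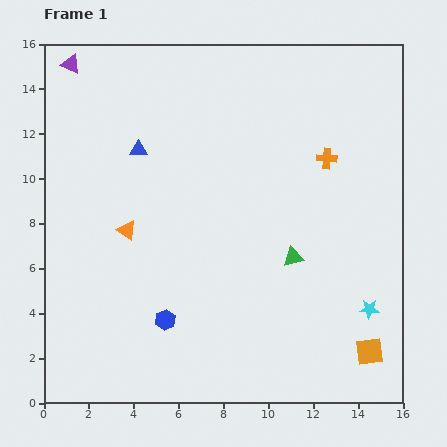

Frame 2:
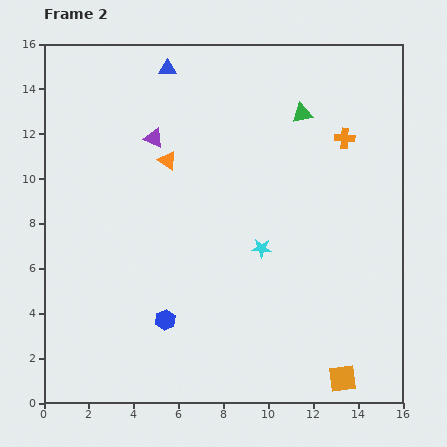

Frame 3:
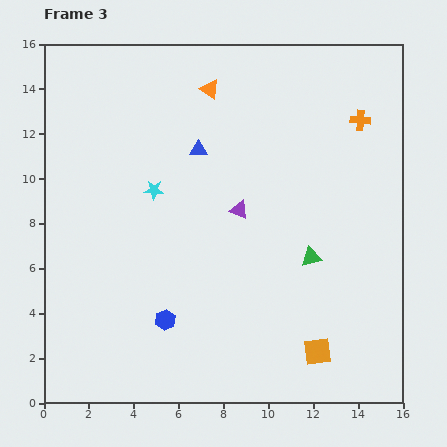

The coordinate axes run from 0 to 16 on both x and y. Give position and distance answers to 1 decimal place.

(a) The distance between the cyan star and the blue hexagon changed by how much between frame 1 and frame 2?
-3.7

Distance in frame 1: 9.1. Distance in frame 2: 5.4.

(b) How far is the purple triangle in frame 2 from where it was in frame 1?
5.0

The purple triangle moved from (1.2, 15.1) to (4.9, 11.8), a distance of √(3.7² + 3.3²) ≈ 5.0.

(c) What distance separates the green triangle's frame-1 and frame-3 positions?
0.8

The green triangle moved from (11.1, 6.5) to (11.9, 6.5), a distance of √(0.8² + 0.0²) ≈ 0.8.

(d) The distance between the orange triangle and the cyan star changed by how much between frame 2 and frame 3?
-0.6

Distance in frame 2: 5.7. Distance in frame 3: 5.1.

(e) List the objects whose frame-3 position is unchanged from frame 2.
the blue hexagon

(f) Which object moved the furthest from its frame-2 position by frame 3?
the green triangle

(moved 6.4; next 5.5)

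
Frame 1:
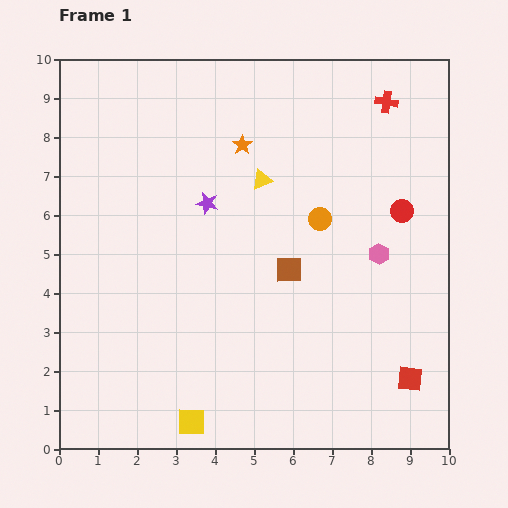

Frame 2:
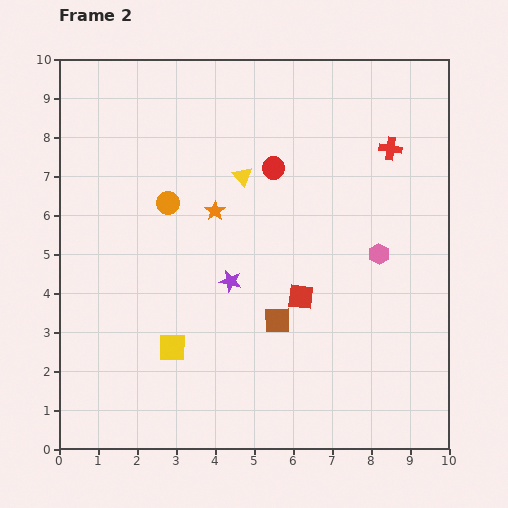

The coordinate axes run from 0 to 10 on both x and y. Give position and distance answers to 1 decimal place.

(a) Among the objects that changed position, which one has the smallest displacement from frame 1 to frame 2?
the yellow triangle

(moved 0.5)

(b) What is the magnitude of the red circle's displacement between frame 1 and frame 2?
3.5

The red circle moved from (8.8, 6.1) to (5.5, 7.2), a distance of √(3.3² + 1.1²) ≈ 3.5.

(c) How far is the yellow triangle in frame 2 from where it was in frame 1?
0.5

The yellow triangle moved from (5.2, 6.9) to (4.7, 7.0), a distance of √(0.5² + 0.1²) ≈ 0.5.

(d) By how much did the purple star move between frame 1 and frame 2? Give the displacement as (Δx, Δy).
(0.6, -2.0)

The purple star was at (3.8, 6.3) in frame 1 and (4.4, 4.3) in frame 2.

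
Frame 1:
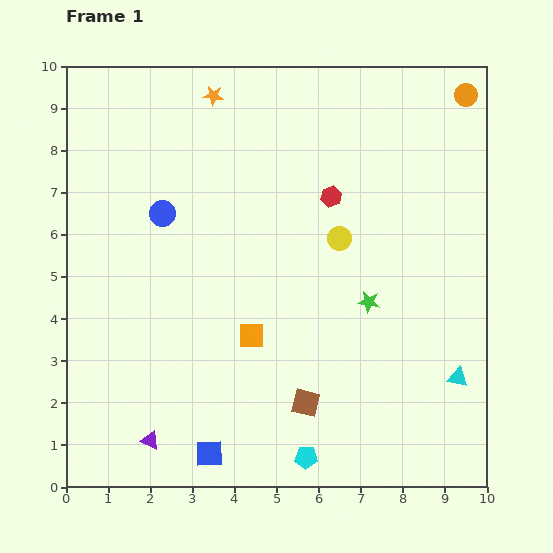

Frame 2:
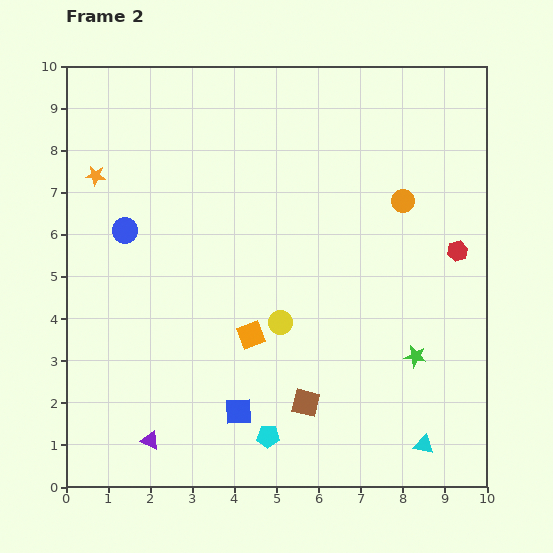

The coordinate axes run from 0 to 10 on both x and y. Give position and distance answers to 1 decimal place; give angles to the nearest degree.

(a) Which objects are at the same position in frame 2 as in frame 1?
the brown square, the purple triangle, the orange square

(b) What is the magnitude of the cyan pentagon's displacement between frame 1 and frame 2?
1.0

The cyan pentagon moved from (5.7, 0.7) to (4.8, 1.2), a distance of √(0.9² + 0.5²) ≈ 1.0.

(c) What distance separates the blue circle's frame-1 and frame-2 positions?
1.0

The blue circle moved from (2.3, 6.5) to (1.4, 6.1), a distance of √(0.9² + 0.4²) ≈ 1.0.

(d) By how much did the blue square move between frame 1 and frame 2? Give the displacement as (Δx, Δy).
(0.7, 1.0)

The blue square was at (3.4, 0.8) in frame 1 and (4.1, 1.8) in frame 2.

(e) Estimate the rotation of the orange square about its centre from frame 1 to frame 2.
21° counter-clockwise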